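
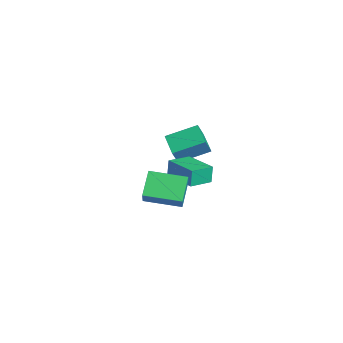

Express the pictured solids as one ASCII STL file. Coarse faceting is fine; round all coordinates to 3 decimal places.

solid 
facet normal -0.959 0.013 0.282
outer loop
vertex -4.297 -1.124 -0.309
vertex -4.099 0.433 0.292
vertex -4.548 -0.755 -1.181
endloop
endfacet
facet normal -0.118 -0.926 -0.358
outer loop
vertex -3.281 -0.773 -1.552
vertex -4.297 -1.124 -0.309
vertex -4.548 -0.755 -1.181
endloop
endfacet
facet normal -0.959 0.013 0.282
outer loop
vertex -4.548 -0.755 -1.181
vertex -4.099 0.433 0.292
vertex -4.35 0.801 -0.58
endloop
endfacet
facet normal -0.255 0.376 -0.891
outer loop
vertex -4.35 0.801 -0.58
vertex -3.281 -0.773 -1.552
vertex -4.548 -0.755 -1.181
endloop
endfacet
facet normal 0.255 -0.376 0.891
outer loop
vertex -4.297 -1.124 -0.309
vertex -2.832 0.415 -0.079
vertex -4.099 0.433 0.292
endloop
endfacet
facet normal -0.117 -0.927 -0.357
outer loop
vertex -3.03 -1.141 -0.68
vertex -4.297 -1.124 -0.309
vertex -3.281 -0.773 -1.552
endloop
endfacet
facet normal 0.256 -0.376 0.890
outer loop
vertex -3.03 -1.141 -0.68
vertex -2.832 0.415 -0.079
vertex -4.297 -1.124 -0.309
endloop
endfacet
facet normal 0.118 0.927 0.357
outer loop
vertex -4.099 0.433 0.292
vertex -2.832 0.415 -0.079
vertex -4.35 0.801 -0.58
endloop
endfacet
facet normal -0.256 0.376 -0.891
outer loop
vertex -3.083 0.784 -0.951
vertex -3.281 -0.773 -1.552
vertex -4.35 0.801 -0.58
endloop
endfacet
facet normal 0.117 0.926 0.358
outer loop
vertex -4.35 0.801 -0.58
vertex -2.832 0.415 -0.079
vertex -3.083 0.784 -0.951
endloop
endfacet
facet normal 0.959 -0.013 -0.282
outer loop
vertex -3.083 0.784 -0.951
vertex -3.03 -1.141 -0.68
vertex -3.281 -0.773 -1.552
endloop
endfacet
facet normal 0.959 -0.013 -0.282
outer loop
vertex -2.832 0.415 -0.079
vertex -3.03 -1.141 -0.68
vertex -3.083 0.784 -0.951
endloop
endfacet
facet normal -0.665 0.401 0.630
outer loop
vertex 1.361 -3.551 1.594
vertex 2.109 -1.972 1.38
vertex 0.6 -3.319 0.643
endloop
endfacet
facet normal -0.425 -0.897 0.122
outer loop
vertex 1.511 -3.868 -0.22
vertex 1.361 -3.551 1.594
vertex 0.6 -3.319 0.643
endloop
endfacet
facet normal -0.665 0.400 0.631
outer loop
vertex 0.6 -3.319 0.643
vertex 2.109 -1.972 1.38
vertex 1.348 -1.74 0.43
endloop
endfacet
facet normal -0.614 0.187 -0.767
outer loop
vertex 1.348 -1.74 0.43
vertex 1.511 -3.868 -0.22
vertex 0.6 -3.319 0.643
endloop
endfacet
facet normal 0.614 -0.187 0.767
outer loop
vertex 1.361 -3.551 1.594
vertex 3.02 -2.521 0.517
vertex 2.109 -1.972 1.38
endloop
endfacet
facet normal -0.425 -0.897 0.122
outer loop
vertex 2.272 -4.1 0.73
vertex 1.361 -3.551 1.594
vertex 1.511 -3.868 -0.22
endloop
endfacet
facet normal 0.614 -0.187 0.767
outer loop
vertex 2.272 -4.1 0.73
vertex 3.02 -2.521 0.517
vertex 1.361 -3.551 1.594
endloop
endfacet
facet normal 0.425 0.897 -0.122
outer loop
vertex 2.109 -1.972 1.38
vertex 3.02 -2.521 0.517
vertex 1.348 -1.74 0.43
endloop
endfacet
facet normal -0.614 0.187 -0.767
outer loop
vertex 2.259 -2.289 -0.434
vertex 1.511 -3.868 -0.22
vertex 1.348 -1.74 0.43
endloop
endfacet
facet normal 0.425 0.897 -0.121
outer loop
vertex 1.348 -1.74 0.43
vertex 3.02 -2.521 0.517
vertex 2.259 -2.289 -0.434
endloop
endfacet
facet normal 0.665 -0.400 -0.630
outer loop
vertex 2.259 -2.289 -0.434
vertex 2.272 -4.1 0.73
vertex 1.511 -3.868 -0.22
endloop
endfacet
facet normal 0.665 -0.400 -0.630
outer loop
vertex 3.02 -2.521 0.517
vertex 2.272 -4.1 0.73
vertex 2.259 -2.289 -0.434
endloop
endfacet
facet normal -0.922 -0.366 -0.124
outer loop
vertex -0.28 -2.143 0.883
vertex -0.683 -1.055 0.669
vertex -0.117 -2.256 0.005
endloop
endfacet
facet normal 0.341 -0.922 0.182
outer loop
vertex 1.423 -1.645 0.211
vertex -0.28 -2.143 0.883
vertex -0.117 -2.256 0.005
endloop
endfacet
facet normal -0.922 -0.367 -0.123
outer loop
vertex -0.117 -2.256 0.005
vertex -0.683 -1.055 0.669
vertex -0.521 -1.168 -0.209
endloop
endfacet
facet normal 0.180 -0.125 -0.976
outer loop
vertex -0.521 -1.168 -0.209
vertex 1.423 -1.645 0.211
vertex -0.117 -2.256 0.005
endloop
endfacet
facet normal -0.180 0.125 0.976
outer loop
vertex -0.28 -2.143 0.883
vertex 0.857 -0.444 0.875
vertex -0.683 -1.055 0.669
endloop
endfacet
facet normal 0.341 -0.922 0.182
outer loop
vertex 1.261 -1.532 1.089
vertex -0.28 -2.143 0.883
vertex 1.423 -1.645 0.211
endloop
endfacet
facet normal -0.180 0.125 0.976
outer loop
vertex 1.261 -1.532 1.089
vertex 0.857 -0.444 0.875
vertex -0.28 -2.143 0.883
endloop
endfacet
facet normal -0.342 0.922 -0.182
outer loop
vertex -0.683 -1.055 0.669
vertex 0.857 -0.444 0.875
vertex -0.521 -1.168 -0.209
endloop
endfacet
facet normal 0.180 -0.125 -0.976
outer loop
vertex 1.02 -0.557 -0.003
vertex 1.423 -1.645 0.211
vertex -0.521 -1.168 -0.209
endloop
endfacet
facet normal -0.341 0.922 -0.182
outer loop
vertex -0.521 -1.168 -0.209
vertex 0.857 -0.444 0.875
vertex 1.02 -0.557 -0.003
endloop
endfacet
facet normal 0.922 0.366 0.123
outer loop
vertex 1.02 -0.557 -0.003
vertex 1.261 -1.532 1.089
vertex 1.423 -1.645 0.211
endloop
endfacet
facet normal 0.922 0.367 0.124
outer loop
vertex 0.857 -0.444 0.875
vertex 1.261 -1.532 1.089
vertex 1.02 -0.557 -0.003
endloop
endfacet

endsolid


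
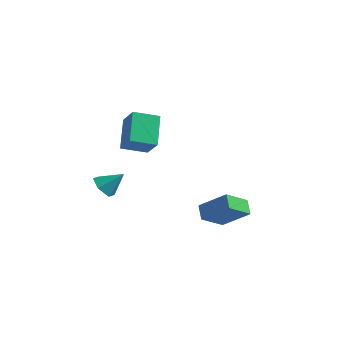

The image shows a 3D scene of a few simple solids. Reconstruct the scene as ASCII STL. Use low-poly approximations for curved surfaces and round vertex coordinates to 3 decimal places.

solid 
facet normal -0.654 -0.372 -0.658
outer loop
vertex -2.982 -3.64 -2.554
vertex -3.604 -3.037 -2.277
vertex -3.039 -2.826 -2.958
endloop
endfacet
facet normal 0.969 -0.052 -0.242
outer loop
vertex -2.982 -3.64 -2.554
vertex -3.039 -2.826 -2.958
vertex -2.596 -2.463 -1.263
endloop
endfacet
facet normal -0.655 -0.372 -0.658
outer loop
vertex -3.039 -2.826 -2.958
vertex -3.604 -3.037 -2.277
vertex -3.661 -2.223 -2.68
endloop
endfacet
facet normal 0.585 0.748 -0.313
outer loop
vertex -3.039 -2.826 -2.958
vertex -3.661 -2.223 -2.68
vertex -2.596 -2.463 -1.263
endloop
endfacet
facet normal -0.655 -0.372 -0.658
outer loop
vertex -3.661 -2.223 -2.68
vertex -3.604 -3.037 -2.277
vertex -4.226 -2.433 -1.999
endloop
endfacet
facet normal -0.085 0.970 0.228
outer loop
vertex -3.661 -2.223 -2.68
vertex -4.226 -2.433 -1.999
vertex -2.596 -2.463 -1.263
endloop
endfacet
facet normal -0.655 -0.372 -0.657
outer loop
vertex -4.226 -2.433 -1.999
vertex -3.604 -3.037 -2.277
vertex -4.169 -3.247 -1.595
endloop
endfacet
facet normal -0.373 0.391 0.841
outer loop
vertex -4.226 -2.433 -1.999
vertex -4.169 -3.247 -1.595
vertex -2.596 -2.463 -1.263
endloop
endfacet
facet normal -0.655 -0.373 -0.657
outer loop
vertex -4.169 -3.247 -1.595
vertex -3.604 -3.037 -2.277
vertex -3.547 -3.85 -1.873
endloop
endfacet
facet normal 0.011 -0.409 0.912
outer loop
vertex -4.169 -3.247 -1.595
vertex -3.547 -3.85 -1.873
vertex -2.596 -2.463 -1.263
endloop
endfacet
facet normal -0.654 -0.373 -0.658
outer loop
vertex -3.547 -3.85 -1.873
vertex -3.604 -3.037 -2.277
vertex -2.982 -3.64 -2.554
endloop
endfacet
facet normal 0.682 -0.631 0.371
outer loop
vertex -3.547 -3.85 -1.873
vertex -2.982 -3.64 -2.554
vertex -2.596 -2.463 -1.263
endloop
endfacet
facet normal -0.768 -0.100 -0.633
outer loop
vertex 2.889 -3.861 -2.488
vertex 2.381 -3.116 -1.989
vertex 3.637 -2.609 -3.594
endloop
endfacet
facet normal 0.493 -0.723 -0.485
outer loop
vertex 5.219 -2.404 -2.291
vertex 2.889 -3.861 -2.488
vertex 3.637 -2.609 -3.594
endloop
endfacet
facet normal -0.768 -0.100 -0.633
outer loop
vertex 3.637 -2.609 -3.594
vertex 2.381 -3.116 -1.989
vertex 3.129 -1.865 -3.095
endloop
endfacet
facet normal 0.409 0.684 -0.604
outer loop
vertex 3.129 -1.865 -3.095
vertex 5.219 -2.404 -2.291
vertex 3.637 -2.609 -3.594
endloop
endfacet
facet normal -0.409 -0.684 0.604
outer loop
vertex 2.889 -3.861 -2.488
vertex 3.963 -2.911 -0.686
vertex 2.381 -3.116 -1.989
endloop
endfacet
facet normal 0.493 -0.723 -0.484
outer loop
vertex 4.471 -3.655 -1.185
vertex 2.889 -3.861 -2.488
vertex 5.219 -2.404 -2.291
endloop
endfacet
facet normal -0.409 -0.684 0.604
outer loop
vertex 4.471 -3.655 -1.185
vertex 3.963 -2.911 -0.686
vertex 2.889 -3.861 -2.488
endloop
endfacet
facet normal -0.493 0.723 0.484
outer loop
vertex 2.381 -3.116 -1.989
vertex 3.963 -2.911 -0.686
vertex 3.129 -1.865 -3.095
endloop
endfacet
facet normal 0.409 0.684 -0.604
outer loop
vertex 4.711 -1.659 -1.792
vertex 5.219 -2.404 -2.291
vertex 3.129 -1.865 -3.095
endloop
endfacet
facet normal -0.493 0.723 0.484
outer loop
vertex 3.129 -1.865 -3.095
vertex 3.963 -2.911 -0.686
vertex 4.711 -1.659 -1.792
endloop
endfacet
facet normal 0.768 0.100 0.633
outer loop
vertex 4.711 -1.659 -1.792
vertex 4.471 -3.655 -1.185
vertex 5.219 -2.404 -2.291
endloop
endfacet
facet normal 0.768 0.100 0.633
outer loop
vertex 3.963 -2.911 -0.686
vertex 4.471 -3.655 -1.185
vertex 4.711 -1.659 -1.792
endloop
endfacet
facet normal -0.542 0.359 -0.760
outer loop
vertex -3.268 -1.1 2.334
vertex -1.973 -0.235 1.818
vertex -2.649 -2.756 1.11
endloop
endfacet
facet normal -0.789 -0.527 0.315
outer loop
vertex -1.727 -3.365 2.402
vertex -3.268 -1.1 2.334
vertex -2.649 -2.756 1.11
endloop
endfacet
facet normal -0.542 0.359 -0.760
outer loop
vertex -2.649 -2.756 1.11
vertex -1.973 -0.235 1.818
vertex -1.354 -1.891 0.595
endloop
endfacet
facet normal 0.288 -0.770 -0.569
outer loop
vertex -1.354 -1.891 0.595
vertex -1.727 -3.365 2.402
vertex -2.649 -2.756 1.11
endloop
endfacet
facet normal -0.288 0.770 0.569
outer loop
vertex -3.268 -1.1 2.334
vertex -1.051 -0.844 3.11
vertex -1.973 -0.235 1.818
endloop
endfacet
facet normal -0.789 -0.527 0.315
outer loop
vertex -2.346 -1.709 3.625
vertex -3.268 -1.1 2.334
vertex -1.727 -3.365 2.402
endloop
endfacet
facet normal -0.288 0.770 0.569
outer loop
vertex -2.346 -1.709 3.625
vertex -1.051 -0.844 3.11
vertex -3.268 -1.1 2.334
endloop
endfacet
facet normal 0.789 0.527 -0.315
outer loop
vertex -1.973 -0.235 1.818
vertex -1.051 -0.844 3.11
vertex -1.354 -1.891 0.595
endloop
endfacet
facet normal 0.288 -0.770 -0.569
outer loop
vertex -0.432 -2.5 1.886
vertex -1.727 -3.365 2.402
vertex -1.354 -1.891 0.595
endloop
endfacet
facet normal 0.789 0.528 -0.315
outer loop
vertex -1.354 -1.891 0.595
vertex -1.051 -0.844 3.11
vertex -0.432 -2.5 1.886
endloop
endfacet
facet normal 0.542 -0.359 0.760
outer loop
vertex -0.432 -2.5 1.886
vertex -2.346 -1.709 3.625
vertex -1.727 -3.365 2.402
endloop
endfacet
facet normal 0.542 -0.359 0.760
outer loop
vertex -1.051 -0.844 3.11
vertex -2.346 -1.709 3.625
vertex -0.432 -2.5 1.886
endloop
endfacet

endsolid


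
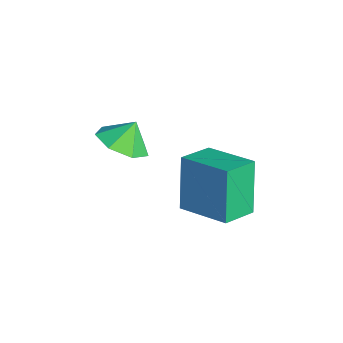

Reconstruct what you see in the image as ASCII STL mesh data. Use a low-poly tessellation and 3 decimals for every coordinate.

solid 
facet normal -0.783 -0.574 -0.240
outer loop
vertex -0.892 0.655 -0.527
vertex -1.593 1.783 -0.936
vertex -0.118 0.421 -2.498
endloop
endfacet
facet normal 0.504 -0.812 0.294
outer loop
vertex 1.433 1.557 -2.024
vertex -0.892 0.655 -0.527
vertex -0.118 0.421 -2.498
endloop
endfacet
facet normal -0.783 -0.573 -0.240
outer loop
vertex -0.118 0.421 -2.498
vertex -1.593 1.783 -0.936
vertex -0.819 1.55 -2.907
endloop
endfacet
facet normal 0.363 -0.110 -0.925
outer loop
vertex -0.819 1.55 -2.907
vertex 1.433 1.557 -2.024
vertex -0.118 0.421 -2.498
endloop
endfacet
facet normal -0.363 0.110 0.925
outer loop
vertex -0.892 0.655 -0.527
vertex -0.042 2.919 -0.462
vertex -1.593 1.783 -0.936
endloop
endfacet
facet normal 0.504 -0.812 0.294
outer loop
vertex 0.659 1.79 -0.053
vertex -0.892 0.655 -0.527
vertex 1.433 1.557 -2.024
endloop
endfacet
facet normal -0.363 0.110 0.925
outer loop
vertex 0.659 1.79 -0.053
vertex -0.042 2.919 -0.462
vertex -0.892 0.655 -0.527
endloop
endfacet
facet normal -0.505 0.812 -0.294
outer loop
vertex -1.593 1.783 -0.936
vertex -0.042 2.919 -0.462
vertex -0.819 1.55 -2.907
endloop
endfacet
facet normal 0.363 -0.110 -0.925
outer loop
vertex 0.732 2.685 -2.433
vertex 1.433 1.557 -2.024
vertex -0.819 1.55 -2.907
endloop
endfacet
facet normal -0.504 0.812 -0.294
outer loop
vertex -0.819 1.55 -2.907
vertex -0.042 2.919 -0.462
vertex 0.732 2.685 -2.433
endloop
endfacet
facet normal 0.783 0.574 0.240
outer loop
vertex 0.732 2.685 -2.433
vertex 0.659 1.79 -0.053
vertex 1.433 1.557 -2.024
endloop
endfacet
facet normal 0.784 0.573 0.240
outer loop
vertex -0.042 2.919 -0.462
vertex 0.659 1.79 -0.053
vertex 0.732 2.685 -2.433
endloop
endfacet
facet normal 0.144 -0.507 -0.850
outer loop
vertex -2.157 -0.7 -1.448
vertex -3.185 -0.827 -1.546
vertex -2.59 -0.054 -1.907
endloop
endfacet
facet normal 0.551 0.696 0.460
outer loop
vertex -2.157 -0.7 -1.448
vertex -2.59 -0.054 -1.907
vertex -3.335 -0.293 -0.654
endloop
endfacet
facet normal 0.144 -0.508 -0.849
outer loop
vertex -2.59 -0.054 -1.907
vertex -3.185 -0.827 -1.546
vertex -3.47 0.009 -2.094
endloop
endfacet
facet normal 0.027 0.979 0.203
outer loop
vertex -2.59 -0.054 -1.907
vertex -3.47 0.009 -2.094
vertex -3.335 -0.293 -0.654
endloop
endfacet
facet normal 0.143 -0.508 -0.849
outer loop
vertex -3.47 0.009 -2.094
vertex -3.185 -0.827 -1.546
vertex -4.136 -0.556 -1.868
endloop
endfacet
facet normal -0.587 0.779 0.219
outer loop
vertex -3.47 0.009 -2.094
vertex -4.136 -0.556 -1.868
vertex -3.335 -0.293 -0.654
endloop
endfacet
facet normal 0.143 -0.508 -0.849
outer loop
vertex -4.136 -0.556 -1.868
vertex -3.185 -0.827 -1.546
vertex -4.085 -1.326 -1.399
endloop
endfacet
facet normal -0.833 0.247 0.496
outer loop
vertex -4.136 -0.556 -1.868
vertex -4.085 -1.326 -1.399
vertex -3.335 -0.293 -0.654
endloop
endfacet
facet normal 0.143 -0.508 -0.849
outer loop
vertex -4.085 -1.326 -1.399
vertex -3.185 -0.827 -1.546
vertex -3.356 -1.719 -1.041
endloop
endfacet
facet normal -0.522 -0.216 0.825
outer loop
vertex -4.085 -1.326 -1.399
vertex -3.356 -1.719 -1.041
vertex -3.335 -0.293 -0.654
endloop
endfacet
facet normal 0.143 -0.508 -0.849
outer loop
vertex -3.356 -1.719 -1.041
vertex -3.185 -0.827 -1.546
vertex -2.498 -1.441 -1.063
endloop
endfacet
facet normal 0.109 -0.262 0.959
outer loop
vertex -3.356 -1.719 -1.041
vertex -2.498 -1.441 -1.063
vertex -3.335 -0.293 -0.654
endloop
endfacet
facet normal 0.144 -0.508 -0.850
outer loop
vertex -2.498 -1.441 -1.063
vertex -3.185 -0.827 -1.546
vertex -2.157 -0.7 -1.448
endloop
endfacet
facet normal 0.587 0.144 0.797
outer loop
vertex -2.498 -1.441 -1.063
vertex -2.157 -0.7 -1.448
vertex -3.335 -0.293 -0.654
endloop
endfacet

endsolid


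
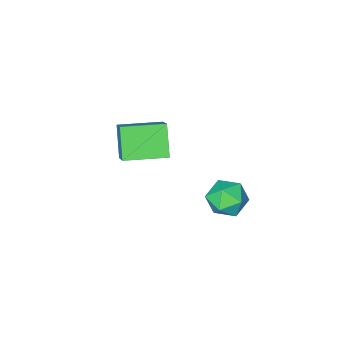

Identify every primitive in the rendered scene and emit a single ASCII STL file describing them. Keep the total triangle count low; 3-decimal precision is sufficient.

solid 
facet normal -0.360 0.920 -0.156
outer loop
vertex -2.669 1.245 -3.695
vertex -3.421 1.005 -3.376
vertex -2.824 1.326 -2.861
endloop
endfacet
facet normal 0.342 0.939 -0.028
outer loop
vertex -2.669 1.245 -3.695
vertex -2.824 1.326 -2.861
vertex -2.066 1.042 -3.128
endloop
endfacet
facet normal 0.667 0.535 -0.518
outer loop
vertex -2.669 1.245 -3.695
vertex -2.066 1.042 -3.128
vertex -2.196 0.546 -3.808
endloop
endfacet
facet normal 0.166 0.266 -0.950
outer loop
vertex -2.669 1.245 -3.695
vertex -2.196 0.546 -3.808
vertex -3.034 0.523 -3.961
endloop
endfacet
facet normal -0.469 0.504 -0.725
outer loop
vertex -2.669 1.245 -3.695
vertex -3.034 0.523 -3.961
vertex -3.421 1.005 -3.376
endloop
endfacet
facet normal 0.457 0.645 0.612
outer loop
vertex -2.066 1.042 -3.128
vertex -2.824 1.326 -2.861
vertex -2.446 0.677 -2.459
endloop
endfacet
facet normal -0.678 0.614 0.404
outer loop
vertex -2.824 1.326 -2.861
vertex -3.421 1.005 -3.376
vertex -3.284 0.654 -2.612
endloop
endfacet
facet normal -0.854 -0.058 -0.517
outer loop
vertex -3.421 1.005 -3.376
vertex -3.034 0.523 -3.961
vertex -3.414 0.158 -3.292
endloop
endfacet
facet normal 0.173 -0.444 -0.879
outer loop
vertex -3.034 0.523 -3.961
vertex -2.196 0.546 -3.808
vertex -2.656 -0.126 -3.559
endloop
endfacet
facet normal 0.983 -0.010 -0.181
outer loop
vertex -2.196 0.546 -3.808
vertex -2.066 1.042 -3.128
vertex -2.059 0.195 -3.044
endloop
endfacet
facet normal -0.166 -0.266 0.950
outer loop
vertex -2.811 -0.045 -2.725
vertex -2.446 0.677 -2.459
vertex -3.284 0.654 -2.612
endloop
endfacet
facet normal -0.667 -0.535 0.518
outer loop
vertex -2.811 -0.045 -2.725
vertex -3.284 0.654 -2.612
vertex -3.414 0.158 -3.292
endloop
endfacet
facet normal -0.342 -0.939 0.028
outer loop
vertex -2.811 -0.045 -2.725
vertex -3.414 0.158 -3.292
vertex -2.656 -0.126 -3.559
endloop
endfacet
facet normal 0.360 -0.920 0.156
outer loop
vertex -2.811 -0.045 -2.725
vertex -2.656 -0.126 -3.559
vertex -2.059 0.195 -3.044
endloop
endfacet
facet normal 0.469 -0.504 0.725
outer loop
vertex -2.811 -0.045 -2.725
vertex -2.059 0.195 -3.044
vertex -2.446 0.677 -2.459
endloop
endfacet
facet normal -0.173 0.444 0.879
outer loop
vertex -3.284 0.654 -2.612
vertex -2.446 0.677 -2.459
vertex -2.824 1.326 -2.861
endloop
endfacet
facet normal -0.983 0.010 0.181
outer loop
vertex -3.414 0.158 -3.292
vertex -3.284 0.654 -2.612
vertex -3.421 1.005 -3.376
endloop
endfacet
facet normal -0.457 -0.645 -0.612
outer loop
vertex -2.656 -0.126 -3.559
vertex -3.414 0.158 -3.292
vertex -3.034 0.523 -3.961
endloop
endfacet
facet normal 0.678 -0.614 -0.404
outer loop
vertex -2.059 0.195 -3.044
vertex -2.656 -0.126 -3.559
vertex -2.196 0.546 -3.808
endloop
endfacet
facet normal 0.854 0.058 0.517
outer loop
vertex -2.446 0.677 -2.459
vertex -2.059 0.195 -3.044
vertex -2.066 1.042 -3.128
endloop
endfacet
facet normal -0.886 0.464 -0.018
outer loop
vertex -0.605 -0.056 1.854
vertex -0.177 0.721 0.837
vertex -1.08 -0.998 0.935
endloop
endfacet
facet normal -0.317 -0.576 0.754
outer loop
vertex 0.337 -1.741 0.963
vertex -0.605 -0.056 1.854
vertex -1.08 -0.998 0.935
endloop
endfacet
facet normal -0.886 0.464 -0.018
outer loop
vertex -1.08 -0.998 0.935
vertex -0.177 0.721 0.837
vertex -0.652 -0.221 -0.083
endloop
endfacet
facet normal -0.340 -0.673 -0.657
outer loop
vertex -0.652 -0.221 -0.083
vertex 0.337 -1.741 0.963
vertex -1.08 -0.998 0.935
endloop
endfacet
facet normal 0.340 0.673 0.657
outer loop
vertex -0.605 -0.056 1.854
vertex 1.24 -0.022 0.865
vertex -0.177 0.721 0.837
endloop
endfacet
facet normal -0.317 -0.576 0.753
outer loop
vertex 0.812 -0.799 1.883
vertex -0.605 -0.056 1.854
vertex 0.337 -1.741 0.963
endloop
endfacet
facet normal 0.340 0.673 0.657
outer loop
vertex 0.812 -0.799 1.883
vertex 1.24 -0.022 0.865
vertex -0.605 -0.056 1.854
endloop
endfacet
facet normal 0.317 0.576 -0.753
outer loop
vertex -0.177 0.721 0.837
vertex 1.24 -0.022 0.865
vertex -0.652 -0.221 -0.083
endloop
endfacet
facet normal -0.339 -0.673 -0.657
outer loop
vertex 0.765 -0.964 -0.054
vertex 0.337 -1.741 0.963
vertex -0.652 -0.221 -0.083
endloop
endfacet
facet normal 0.317 0.575 -0.754
outer loop
vertex -0.652 -0.221 -0.083
vertex 1.24 -0.022 0.865
vertex 0.765 -0.964 -0.054
endloop
endfacet
facet normal 0.886 -0.464 0.018
outer loop
vertex 0.765 -0.964 -0.054
vertex 0.812 -0.799 1.883
vertex 0.337 -1.741 0.963
endloop
endfacet
facet normal 0.886 -0.464 0.018
outer loop
vertex 1.24 -0.022 0.865
vertex 0.812 -0.799 1.883
vertex 0.765 -0.964 -0.054
endloop
endfacet

endsolid


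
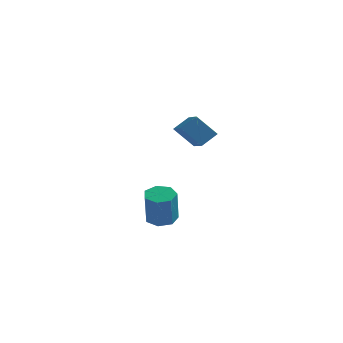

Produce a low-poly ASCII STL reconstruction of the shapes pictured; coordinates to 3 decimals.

solid 
facet normal -0.674 -0.119 0.729
outer loop
vertex -1.398 1.181 4.397
vertex -2.148 2.407 3.904
vertex -1.915 0.637 3.831
endloop
endfacet
facet normal 0.494 -0.807 0.325
outer loop
vertex -1.032 0.793 2.876
vertex -1.398 1.181 4.397
vertex -1.915 0.637 3.831
endloop
endfacet
facet normal -0.674 -0.119 0.729
outer loop
vertex -1.915 0.637 3.831
vertex -2.148 2.407 3.904
vertex -2.665 1.863 3.338
endloop
endfacet
facet normal -0.550 -0.579 -0.603
outer loop
vertex -2.665 1.863 3.338
vertex -1.032 0.793 2.876
vertex -1.915 0.637 3.831
endloop
endfacet
facet normal 0.550 0.579 0.603
outer loop
vertex -1.398 1.181 4.397
vertex -1.265 2.563 2.949
vertex -2.148 2.407 3.904
endloop
endfacet
facet normal 0.494 -0.807 0.325
outer loop
vertex -0.515 1.337 3.442
vertex -1.398 1.181 4.397
vertex -1.032 0.793 2.876
endloop
endfacet
facet normal 0.550 0.579 0.603
outer loop
vertex -0.515 1.337 3.442
vertex -1.265 2.563 2.949
vertex -1.398 1.181 4.397
endloop
endfacet
facet normal -0.494 0.807 -0.325
outer loop
vertex -2.148 2.407 3.904
vertex -1.265 2.563 2.949
vertex -2.665 1.863 3.338
endloop
endfacet
facet normal -0.550 -0.579 -0.603
outer loop
vertex -1.782 2.019 2.383
vertex -1.032 0.793 2.876
vertex -2.665 1.863 3.338
endloop
endfacet
facet normal -0.494 0.807 -0.325
outer loop
vertex -2.665 1.863 3.338
vertex -1.265 2.563 2.949
vertex -1.782 2.019 2.383
endloop
endfacet
facet normal 0.674 0.119 -0.729
outer loop
vertex -1.782 2.019 2.383
vertex -0.515 1.337 3.442
vertex -1.032 0.793 2.876
endloop
endfacet
facet normal 0.674 0.119 -0.729
outer loop
vertex -1.265 2.563 2.949
vertex -0.515 1.337 3.442
vertex -1.782 2.019 2.383
endloop
endfacet
facet normal -0.079 0.323 -0.943
outer loop
vertex -0.772 -2.967 0.169
vertex -1.413 -3.191 0.146
vertex -1.184 -2.58 0.336
endloop
endfacet
facet normal 0.711 0.682 0.174
outer loop
vertex -0.772 -2.967 0.169
vertex -1.184 -2.58 0.336
vertex -0.645 -3.485 1.677
endloop
endfacet
facet normal 0.710 0.682 0.175
outer loop
vertex -0.645 -3.485 1.677
vertex -1.184 -2.58 0.336
vertex -1.058 -3.098 1.845
endloop
endfacet
facet normal 0.079 -0.324 0.943
outer loop
vertex -0.645 -3.485 1.677
vertex -1.058 -3.098 1.845
vertex -1.287 -3.709 1.654
endloop
endfacet
facet normal -0.079 0.323 -0.943
outer loop
vertex -1.184 -2.58 0.336
vertex -1.413 -3.191 0.146
vertex -1.769 -2.653 0.36
endloop
endfacet
facet normal -0.103 0.938 0.331
outer loop
vertex -1.184 -2.58 0.336
vertex -1.769 -2.653 0.36
vertex -1.058 -3.098 1.845
endloop
endfacet
facet normal -0.103 0.938 0.331
outer loop
vertex -1.058 -3.098 1.845
vertex -1.769 -2.653 0.36
vertex -1.643 -3.171 1.869
endloop
endfacet
facet normal 0.079 -0.324 0.943
outer loop
vertex -1.058 -3.098 1.845
vertex -1.643 -3.171 1.869
vertex -1.287 -3.709 1.654
endloop
endfacet
facet normal -0.079 0.323 -0.943
outer loop
vertex -1.769 -2.653 0.36
vertex -1.413 -3.191 0.146
vertex -2.086 -3.131 0.223
endloop
endfacet
facet normal -0.839 0.489 0.238
outer loop
vertex -1.769 -2.653 0.36
vertex -2.086 -3.131 0.223
vertex -1.643 -3.171 1.869
endloop
endfacet
facet normal -0.840 0.488 0.238
outer loop
vertex -1.643 -3.171 1.869
vertex -2.086 -3.131 0.223
vertex -1.96 -3.649 1.731
endloop
endfacet
facet normal 0.079 -0.324 0.943
outer loop
vertex -1.643 -3.171 1.869
vertex -1.96 -3.649 1.731
vertex -1.287 -3.709 1.654
endloop
endfacet
facet normal -0.079 0.324 -0.943
outer loop
vertex -2.086 -3.131 0.223
vertex -1.413 -3.191 0.146
vertex -1.896 -3.655 0.027
endloop
endfacet
facet normal -0.944 -0.329 -0.034
outer loop
vertex -2.086 -3.131 0.223
vertex -1.896 -3.655 0.027
vertex -1.96 -3.649 1.731
endloop
endfacet
facet normal -0.943 -0.330 -0.034
outer loop
vertex -1.96 -3.649 1.731
vertex -1.896 -3.655 0.027
vertex -1.77 -4.172 1.536
endloop
endfacet
facet normal 0.079 -0.323 0.943
outer loop
vertex -1.96 -3.649 1.731
vertex -1.77 -4.172 1.536
vertex -1.287 -3.709 1.654
endloop
endfacet
facet normal -0.079 0.324 -0.943
outer loop
vertex -1.896 -3.655 0.027
vertex -1.413 -3.191 0.146
vertex -1.343 -3.829 -0.079
endloop
endfacet
facet normal -0.337 -0.899 -0.280
outer loop
vertex -1.896 -3.655 0.027
vertex -1.343 -3.829 -0.079
vertex -1.77 -4.172 1.536
endloop
endfacet
facet normal -0.338 -0.898 -0.280
outer loop
vertex -1.77 -4.172 1.536
vertex -1.343 -3.829 -0.079
vertex -1.216 -4.347 1.429
endloop
endfacet
facet normal 0.080 -0.324 0.943
outer loop
vertex -1.77 -4.172 1.536
vertex -1.216 -4.347 1.429
vertex -1.287 -3.709 1.654
endloop
endfacet
facet normal -0.079 0.324 -0.943
outer loop
vertex -1.343 -3.829 -0.079
vertex -1.413 -3.191 0.146
vertex -0.842 -3.523 -0.016
endloop
endfacet
facet normal 0.523 -0.792 -0.316
outer loop
vertex -1.343 -3.829 -0.079
vertex -0.842 -3.523 -0.016
vertex -1.216 -4.347 1.429
endloop
endfacet
facet normal 0.524 -0.791 -0.315
outer loop
vertex -1.216 -4.347 1.429
vertex -0.842 -3.523 -0.016
vertex -0.716 -4.041 1.493
endloop
endfacet
facet normal 0.078 -0.324 0.943
outer loop
vertex -1.216 -4.347 1.429
vertex -0.716 -4.041 1.493
vertex -1.287 -3.709 1.654
endloop
endfacet
facet normal -0.079 0.324 -0.943
outer loop
vertex -0.842 -3.523 -0.016
vertex -1.413 -3.191 0.146
vertex -0.772 -2.967 0.169
endloop
endfacet
facet normal 0.990 -0.087 -0.113
outer loop
vertex -0.842 -3.523 -0.016
vertex -0.772 -2.967 0.169
vertex -0.716 -4.041 1.493
endloop
endfacet
facet normal 0.990 -0.089 -0.114
outer loop
vertex -0.716 -4.041 1.493
vertex -0.772 -2.967 0.169
vertex -0.645 -3.485 1.677
endloop
endfacet
facet normal 0.079 -0.322 0.943
outer loop
vertex -0.716 -4.041 1.493
vertex -0.645 -3.485 1.677
vertex -1.287 -3.709 1.654
endloop
endfacet

endsolid


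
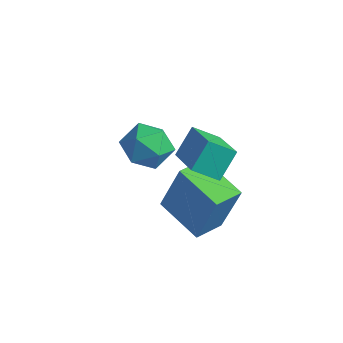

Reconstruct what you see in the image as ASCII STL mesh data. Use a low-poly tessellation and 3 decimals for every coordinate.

solid 
facet normal -0.633 -0.579 0.514
outer loop
vertex 0.001 -1.28 3.117
vertex -1.547 -0.355 2.252
vertex 0.016 -2.099 2.213
endloop
endfacet
facet normal 0.774 -0.463 0.432
outer loop
vertex 0.687 -1.485 1.668
vertex 0.001 -1.28 3.117
vertex 0.016 -2.099 2.213
endloop
endfacet
facet normal -0.633 -0.579 0.514
outer loop
vertex 0.016 -2.099 2.213
vertex -1.547 -0.355 2.252
vertex -1.532 -1.174 1.348
endloop
endfacet
facet normal 0.013 -0.672 -0.741
outer loop
vertex -1.532 -1.174 1.348
vertex 0.687 -1.485 1.668
vertex 0.016 -2.099 2.213
endloop
endfacet
facet normal -0.013 0.672 0.741
outer loop
vertex 0.001 -1.28 3.117
vertex -0.876 0.259 1.707
vertex -1.547 -0.355 2.252
endloop
endfacet
facet normal 0.774 -0.463 0.432
outer loop
vertex 0.672 -0.666 2.572
vertex 0.001 -1.28 3.117
vertex 0.687 -1.485 1.668
endloop
endfacet
facet normal -0.013 0.672 0.741
outer loop
vertex 0.672 -0.666 2.572
vertex -0.876 0.259 1.707
vertex 0.001 -1.28 3.117
endloop
endfacet
facet normal -0.774 0.463 -0.432
outer loop
vertex -1.547 -0.355 2.252
vertex -0.876 0.259 1.707
vertex -1.532 -1.174 1.348
endloop
endfacet
facet normal 0.013 -0.672 -0.741
outer loop
vertex -0.861 -0.56 0.803
vertex 0.687 -1.485 1.668
vertex -1.532 -1.174 1.348
endloop
endfacet
facet normal -0.774 0.463 -0.432
outer loop
vertex -1.532 -1.174 1.348
vertex -0.876 0.259 1.707
vertex -0.861 -0.56 0.803
endloop
endfacet
facet normal 0.633 0.579 -0.514
outer loop
vertex -0.861 -0.56 0.803
vertex 0.672 -0.666 2.572
vertex 0.687 -1.485 1.668
endloop
endfacet
facet normal 0.633 0.579 -0.514
outer loop
vertex -0.876 0.259 1.707
vertex 0.672 -0.666 2.572
vertex -0.861 -0.56 0.803
endloop
endfacet
facet normal -0.964 -0.020 0.265
outer loop
vertex -4.197 -0.303 0.038
vertex -4.07 -1.224 0.432
vertex -3.929 -0.406 1.006
endloop
endfacet
facet normal -0.712 0.650 0.266
outer loop
vertex -4.197 -0.303 0.038
vertex -3.929 -0.406 1.006
vertex -3.495 0.304 0.435
endloop
endfacet
facet normal -0.468 0.794 -0.388
outer loop
vertex -4.197 -0.303 0.038
vertex -3.495 0.304 0.435
vertex -3.369 -0.074 -0.492
endloop
endfacet
facet normal -0.568 0.215 -0.794
outer loop
vertex -4.197 -0.303 0.038
vertex -3.369 -0.074 -0.492
vertex -3.724 -1.019 -0.494
endloop
endfacet
facet normal -0.875 -0.288 -0.390
outer loop
vertex -4.197 -0.303 0.038
vertex -3.724 -1.019 -0.494
vertex -4.07 -1.224 0.432
endloop
endfacet
facet normal -0.162 0.677 0.718
outer loop
vertex -3.495 0.304 0.435
vertex -3.929 -0.406 1.006
vertex -2.936 -0.241 1.074
endloop
endfacet
facet normal -0.569 -0.405 0.716
outer loop
vertex -3.929 -0.406 1.006
vertex -4.07 -1.224 0.432
vertex -3.291 -1.186 1.072
endloop
endfacet
facet normal -0.424 -0.838 -0.344
outer loop
vertex -4.07 -1.224 0.432
vertex -3.724 -1.019 -0.494
vertex -3.165 -1.564 0.145
endloop
endfacet
facet normal 0.072 -0.025 -0.997
outer loop
vertex -3.724 -1.019 -0.494
vertex -3.369 -0.074 -0.492
vertex -2.731 -0.854 -0.426
endloop
endfacet
facet normal 0.235 0.911 -0.340
outer loop
vertex -3.369 -0.074 -0.492
vertex -3.495 0.304 0.435
vertex -2.59 -0.036 0.148
endloop
endfacet
facet normal 0.568 -0.215 0.794
outer loop
vertex -2.463 -0.957 0.542
vertex -2.936 -0.241 1.074
vertex -3.291 -1.186 1.072
endloop
endfacet
facet normal 0.468 -0.794 0.388
outer loop
vertex -2.463 -0.957 0.542
vertex -3.291 -1.186 1.072
vertex -3.165 -1.564 0.145
endloop
endfacet
facet normal 0.712 -0.650 -0.266
outer loop
vertex -2.463 -0.957 0.542
vertex -3.165 -1.564 0.145
vertex -2.731 -0.854 -0.426
endloop
endfacet
facet normal 0.964 0.020 -0.265
outer loop
vertex -2.463 -0.957 0.542
vertex -2.731 -0.854 -0.426
vertex -2.59 -0.036 0.148
endloop
endfacet
facet normal 0.875 0.288 0.390
outer loop
vertex -2.463 -0.957 0.542
vertex -2.59 -0.036 0.148
vertex -2.936 -0.241 1.074
endloop
endfacet
facet normal -0.072 0.025 0.997
outer loop
vertex -3.291 -1.186 1.072
vertex -2.936 -0.241 1.074
vertex -3.929 -0.406 1.006
endloop
endfacet
facet normal -0.235 -0.911 0.340
outer loop
vertex -3.165 -1.564 0.145
vertex -3.291 -1.186 1.072
vertex -4.07 -1.224 0.432
endloop
endfacet
facet normal 0.162 -0.677 -0.718
outer loop
vertex -2.731 -0.854 -0.426
vertex -3.165 -1.564 0.145
vertex -3.724 -1.019 -0.494
endloop
endfacet
facet normal 0.569 0.405 -0.716
outer loop
vertex -2.59 -0.036 0.148
vertex -2.731 -0.854 -0.426
vertex -3.369 -0.074 -0.492
endloop
endfacet
facet normal 0.424 0.838 0.344
outer loop
vertex -2.936 -0.241 1.074
vertex -2.59 -0.036 0.148
vertex -3.495 0.304 0.435
endloop
endfacet
facet normal -0.957 0.077 0.279
outer loop
vertex -1.546 -0.954 0.309
vertex -1.504 0.222 0.13
vertex -2.157 -1.239 -1.712
endloop
endfacet
facet normal -0.036 -0.988 0.150
outer loop
vertex -0.376 -1.382 -2.23
vertex -1.546 -0.954 0.309
vertex -2.157 -1.239 -1.712
endloop
endfacet
facet normal -0.957 0.077 0.278
outer loop
vertex -2.157 -1.239 -1.712
vertex -1.504 0.222 0.13
vertex -2.114 -0.063 -1.891
endloop
endfacet
facet normal -0.287 -0.134 -0.949
outer loop
vertex -2.114 -0.063 -1.891
vertex -0.376 -1.382 -2.23
vertex -2.157 -1.239 -1.712
endloop
endfacet
facet normal 0.287 0.134 0.949
outer loop
vertex -1.546 -0.954 0.309
vertex 0.277 0.079 -0.388
vertex -1.504 0.222 0.13
endloop
endfacet
facet normal -0.036 -0.988 0.150
outer loop
vertex 0.234 -1.097 -0.209
vertex -1.546 -0.954 0.309
vertex -0.376 -1.382 -2.23
endloop
endfacet
facet normal 0.287 0.134 0.949
outer loop
vertex 0.234 -1.097 -0.209
vertex 0.277 0.079 -0.388
vertex -1.546 -0.954 0.309
endloop
endfacet
facet normal 0.036 0.988 -0.150
outer loop
vertex -1.504 0.222 0.13
vertex 0.277 0.079 -0.388
vertex -2.114 -0.063 -1.891
endloop
endfacet
facet normal -0.287 -0.134 -0.949
outer loop
vertex -0.334 -0.206 -2.409
vertex -0.376 -1.382 -2.23
vertex -2.114 -0.063 -1.891
endloop
endfacet
facet normal 0.036 0.988 -0.150
outer loop
vertex -2.114 -0.063 -1.891
vertex 0.277 0.079 -0.388
vertex -0.334 -0.206 -2.409
endloop
endfacet
facet normal 0.957 -0.077 -0.278
outer loop
vertex -0.334 -0.206 -2.409
vertex 0.234 -1.097 -0.209
vertex -0.376 -1.382 -2.23
endloop
endfacet
facet normal 0.957 -0.077 -0.279
outer loop
vertex 0.277 0.079 -0.388
vertex 0.234 -1.097 -0.209
vertex -0.334 -0.206 -2.409
endloop
endfacet

endsolid


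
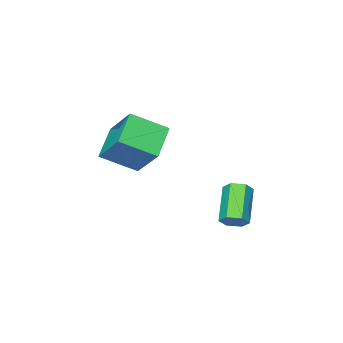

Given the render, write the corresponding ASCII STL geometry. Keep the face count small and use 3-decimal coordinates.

solid 
facet normal -0.683 0.549 -0.482
outer loop
vertex 1.908 0.481 1.606
vertex 2.962 1.125 0.846
vertex 1.78 -0.751 0.383
endloop
endfacet
facet normal -0.726 -0.445 0.524
outer loop
vertex 2.818 -1.585 1.114
vertex 1.908 0.481 1.606
vertex 1.78 -0.751 0.383
endloop
endfacet
facet normal -0.683 0.549 -0.481
outer loop
vertex 1.78 -0.751 0.383
vertex 2.962 1.125 0.846
vertex 2.833 -0.106 -0.377
endloop
endfacet
facet normal -0.074 -0.708 -0.703
outer loop
vertex 2.833 -0.106 -0.377
vertex 2.818 -1.585 1.114
vertex 1.78 -0.751 0.383
endloop
endfacet
facet normal 0.074 0.708 0.702
outer loop
vertex 1.908 0.481 1.606
vertex 4.0 0.291 1.577
vertex 2.962 1.125 0.846
endloop
endfacet
facet normal -0.726 -0.445 0.524
outer loop
vertex 2.947 -0.354 2.337
vertex 1.908 0.481 1.606
vertex 2.818 -1.585 1.114
endloop
endfacet
facet normal 0.074 0.707 0.703
outer loop
vertex 2.947 -0.354 2.337
vertex 4.0 0.291 1.577
vertex 1.908 0.481 1.606
endloop
endfacet
facet normal 0.726 0.445 -0.524
outer loop
vertex 2.962 1.125 0.846
vertex 4.0 0.291 1.577
vertex 2.833 -0.106 -0.377
endloop
endfacet
facet normal -0.074 -0.708 -0.703
outer loop
vertex 3.872 -0.941 0.354
vertex 2.818 -1.585 1.114
vertex 2.833 -0.106 -0.377
endloop
endfacet
facet normal 0.726 0.445 -0.524
outer loop
vertex 2.833 -0.106 -0.377
vertex 4.0 0.291 1.577
vertex 3.872 -0.941 0.354
endloop
endfacet
facet normal 0.683 -0.550 0.481
outer loop
vertex 3.872 -0.941 0.354
vertex 2.947 -0.354 2.337
vertex 2.818 -1.585 1.114
endloop
endfacet
facet normal 0.684 -0.549 0.481
outer loop
vertex 4.0 0.291 1.577
vertex 2.947 -0.354 2.337
vertex 3.872 -0.941 0.354
endloop
endfacet
facet normal 0.586 0.515 -0.626
outer loop
vertex 2.209 3.699 -1.296
vertex 1.837 3.681 -1.659
vertex 1.851 4.076 -1.321
endloop
endfacet
facet normal 0.429 0.459 0.778
outer loop
vertex 2.209 3.699 -1.296
vertex 1.851 4.076 -1.321
vertex 1.295 2.898 -0.318
endloop
endfacet
facet normal 0.428 0.460 0.778
outer loop
vertex 1.295 2.898 -0.318
vertex 1.851 4.076 -1.321
vertex 0.937 3.275 -0.344
endloop
endfacet
facet normal -0.586 -0.513 0.627
outer loop
vertex 1.295 2.898 -0.318
vertex 0.937 3.275 -0.344
vertex 0.923 2.879 -0.681
endloop
endfacet
facet normal 0.586 0.515 -0.626
outer loop
vertex 1.851 4.076 -1.321
vertex 1.837 3.681 -1.659
vertex 1.48 4.057 -1.684
endloop
endfacet
facet normal -0.382 0.857 0.345
outer loop
vertex 1.851 4.076 -1.321
vertex 1.48 4.057 -1.684
vertex 0.937 3.275 -0.344
endloop
endfacet
facet normal -0.381 0.857 0.346
outer loop
vertex 0.937 3.275 -0.344
vertex 1.48 4.057 -1.684
vertex 0.565 3.256 -0.707
endloop
endfacet
facet normal -0.586 -0.513 0.627
outer loop
vertex 0.937 3.275 -0.344
vertex 0.565 3.256 -0.707
vertex 0.923 2.879 -0.681
endloop
endfacet
facet normal 0.585 0.514 -0.627
outer loop
vertex 1.48 4.057 -1.684
vertex 1.837 3.681 -1.659
vertex 1.465 3.662 -2.022
endloop
endfacet
facet normal -0.809 0.399 -0.431
outer loop
vertex 1.48 4.057 -1.684
vertex 1.465 3.662 -2.022
vertex 0.565 3.256 -0.707
endloop
endfacet
facet normal -0.810 0.397 -0.432
outer loop
vertex 0.565 3.256 -0.707
vertex 1.465 3.662 -2.022
vertex 0.551 2.861 -1.044
endloop
endfacet
facet normal -0.586 -0.514 0.626
outer loop
vertex 0.565 3.256 -0.707
vertex 0.551 2.861 -1.044
vertex 0.923 2.879 -0.681
endloop
endfacet
facet normal 0.586 0.513 -0.627
outer loop
vertex 1.465 3.662 -2.022
vertex 1.837 3.681 -1.659
vertex 1.823 3.285 -1.996
endloop
endfacet
facet normal -0.428 -0.460 -0.777
outer loop
vertex 1.465 3.662 -2.022
vertex 1.823 3.285 -1.996
vertex 0.551 2.861 -1.044
endloop
endfacet
facet normal -0.429 -0.459 -0.778
outer loop
vertex 0.551 2.861 -1.044
vertex 1.823 3.285 -1.996
vertex 0.909 2.484 -1.019
endloop
endfacet
facet normal -0.586 -0.515 0.626
outer loop
vertex 0.551 2.861 -1.044
vertex 0.909 2.484 -1.019
vertex 0.923 2.879 -0.681
endloop
endfacet
facet normal 0.586 0.513 -0.627
outer loop
vertex 1.823 3.285 -1.996
vertex 1.837 3.681 -1.659
vertex 2.195 3.304 -1.633
endloop
endfacet
facet normal 0.381 -0.857 -0.346
outer loop
vertex 1.823 3.285 -1.996
vertex 2.195 3.304 -1.633
vertex 0.909 2.484 -1.019
endloop
endfacet
facet normal 0.382 -0.857 -0.345
outer loop
vertex 0.909 2.484 -1.019
vertex 2.195 3.304 -1.633
vertex 1.28 2.503 -0.656
endloop
endfacet
facet normal -0.586 -0.515 0.626
outer loop
vertex 0.909 2.484 -1.019
vertex 1.28 2.503 -0.656
vertex 0.923 2.879 -0.681
endloop
endfacet
facet normal 0.586 0.514 -0.626
outer loop
vertex 2.195 3.304 -1.633
vertex 1.837 3.681 -1.659
vertex 2.209 3.699 -1.296
endloop
endfacet
facet normal 0.809 -0.397 0.432
outer loop
vertex 2.195 3.304 -1.633
vertex 2.209 3.699 -1.296
vertex 1.28 2.503 -0.656
endloop
endfacet
facet normal 0.810 -0.399 0.430
outer loop
vertex 1.28 2.503 -0.656
vertex 2.209 3.699 -1.296
vertex 1.295 2.898 -0.318
endloop
endfacet
facet normal -0.585 -0.514 0.627
outer loop
vertex 1.28 2.503 -0.656
vertex 1.295 2.898 -0.318
vertex 0.923 2.879 -0.681
endloop
endfacet

endsolid


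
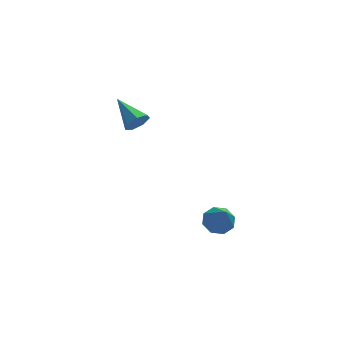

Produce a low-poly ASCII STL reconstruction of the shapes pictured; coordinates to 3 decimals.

solid 
facet normal -0.090 0.590 -0.802
outer loop
vertex 0.953 -3.719 -2.297
vertex 0.227 -3.376 -1.963
vertex 1.074 -3.185 -1.918
endloop
endfacet
facet normal 0.945 -0.303 0.125
outer loop
vertex 0.953 -3.719 -2.297
vertex 1.074 -3.185 -1.918
vertex 0.413 -4.584 -0.317
endloop
endfacet
facet normal -0.090 0.589 -0.803
outer loop
vertex 1.074 -3.185 -1.918
vertex 0.227 -3.376 -1.963
vertex 0.699 -2.762 -1.566
endloop
endfacet
facet normal 0.798 0.251 0.548
outer loop
vertex 1.074 -3.185 -1.918
vertex 0.699 -2.762 -1.566
vertex 0.413 -4.584 -0.317
endloop
endfacet
facet normal -0.092 0.589 -0.803
outer loop
vertex 0.699 -2.762 -1.566
vertex 0.227 -3.376 -1.963
vertex 0.047 -2.7 -1.446
endloop
endfacet
facet normal 0.202 0.532 0.822
outer loop
vertex 0.699 -2.762 -1.566
vertex 0.047 -2.7 -1.446
vertex 0.413 -4.584 -0.317
endloop
endfacet
facet normal -0.090 0.590 -0.803
outer loop
vertex 0.047 -2.7 -1.446
vertex 0.227 -3.376 -1.963
vertex -0.5 -3.033 -1.629
endloop
endfacet
facet normal -0.491 0.375 0.786
outer loop
vertex 0.047 -2.7 -1.446
vertex -0.5 -3.033 -1.629
vertex 0.413 -4.584 -0.317
endloop
endfacet
facet normal -0.091 0.589 -0.803
outer loop
vertex -0.5 -3.033 -1.629
vertex 0.227 -3.376 -1.963
vertex -0.621 -3.567 -2.007
endloop
endfacet
facet normal -0.878 -0.127 0.461
outer loop
vertex -0.5 -3.033 -1.629
vertex -0.621 -3.567 -2.007
vertex 0.413 -4.584 -0.317
endloop
endfacet
facet normal -0.091 0.590 -0.802
outer loop
vertex -0.621 -3.567 -2.007
vertex 0.227 -3.376 -1.963
vertex -0.245 -3.989 -2.36
endloop
endfacet
facet normal -0.731 -0.682 0.037
outer loop
vertex -0.621 -3.567 -2.007
vertex -0.245 -3.989 -2.36
vertex 0.413 -4.584 -0.317
endloop
endfacet
facet normal -0.091 0.590 -0.803
outer loop
vertex -0.245 -3.989 -2.36
vertex 0.227 -3.376 -1.963
vertex 0.407 -4.052 -2.48
endloop
endfacet
facet normal -0.136 -0.962 -0.236
outer loop
vertex -0.245 -3.989 -2.36
vertex 0.407 -4.052 -2.48
vertex 0.413 -4.584 -0.317
endloop
endfacet
facet normal -0.091 0.590 -0.803
outer loop
vertex 0.407 -4.052 -2.48
vertex 0.227 -3.376 -1.963
vertex 0.953 -3.719 -2.297
endloop
endfacet
facet normal 0.558 -0.805 -0.200
outer loop
vertex 0.407 -4.052 -2.48
vertex 0.953 -3.719 -2.297
vertex 0.413 -4.584 -0.317
endloop
endfacet
facet normal 0.469 -0.772 -0.429
outer loop
vertex -2.998 2.97 1.045
vertex -3.339 2.483 1.549
vertex -3.595 2.716 0.85
endloop
endfacet
facet normal -0.096 0.739 -0.667
outer loop
vertex -2.998 2.97 1.045
vertex -3.595 2.716 0.85
vertex -4.281 4.037 2.411
endloop
endfacet
facet normal 0.468 -0.773 -0.429
outer loop
vertex -3.595 2.716 0.85
vertex -3.339 2.483 1.549
vertex -3.999 2.287 1.182
endloop
endfacet
facet normal -0.769 0.280 -0.575
outer loop
vertex -3.595 2.716 0.85
vertex -3.999 2.287 1.182
vertex -4.281 4.037 2.411
endloop
endfacet
facet normal 0.468 -0.774 -0.428
outer loop
vertex -3.999 2.287 1.182
vertex -3.339 2.483 1.549
vertex -3.907 2.006 1.791
endloop
endfacet
facet normal -0.979 -0.198 0.057
outer loop
vertex -3.999 2.287 1.182
vertex -3.907 2.006 1.791
vertex -4.281 4.037 2.411
endloop
endfacet
facet normal 0.467 -0.774 -0.428
outer loop
vertex -3.907 2.006 1.791
vertex -3.339 2.483 1.549
vertex -3.387 2.084 2.218
endloop
endfacet
facet normal -0.568 -0.334 0.752
outer loop
vertex -3.907 2.006 1.791
vertex -3.387 2.084 2.218
vertex -4.281 4.037 2.411
endloop
endfacet
facet normal 0.469 -0.773 -0.427
outer loop
vertex -3.387 2.084 2.218
vertex -3.339 2.483 1.549
vertex -2.832 2.463 2.141
endloop
endfacet
facet normal 0.155 -0.027 0.988
outer loop
vertex -3.387 2.084 2.218
vertex -2.832 2.463 2.141
vertex -4.281 4.037 2.411
endloop
endfacet
facet normal 0.469 -0.773 -0.427
outer loop
vertex -2.832 2.463 2.141
vertex -3.339 2.483 1.549
vertex -2.658 2.857 1.619
endloop
endfacet
facet normal 0.644 0.492 0.586
outer loop
vertex -2.832 2.463 2.141
vertex -2.658 2.857 1.619
vertex -4.281 4.037 2.411
endloop
endfacet
facet normal 0.468 -0.772 -0.429
outer loop
vertex -2.658 2.857 1.619
vertex -3.339 2.483 1.549
vertex -2.998 2.97 1.045
endloop
endfacet
facet normal 0.532 0.833 -0.151
outer loop
vertex -2.658 2.857 1.619
vertex -2.998 2.97 1.045
vertex -4.281 4.037 2.411
endloop
endfacet

endsolid


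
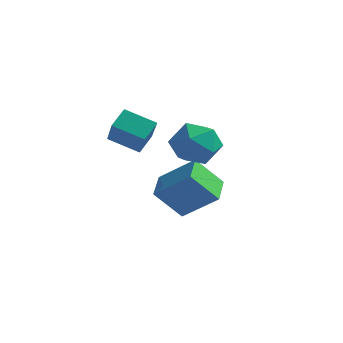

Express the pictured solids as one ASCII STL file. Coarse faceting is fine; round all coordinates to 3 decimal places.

solid 
facet normal -0.524 -0.399 0.753
outer loop
vertex -1.299 0.983 -0.888
vertex -1.847 2.386 -0.525
vertex -2.942 0.678 -2.193
endloop
endfacet
facet normal 0.354 -0.905 -0.235
outer loop
vertex -1.953 1.434 -3.615
vertex -1.299 0.983 -0.888
vertex -2.942 0.678 -2.193
endloop
endfacet
facet normal -0.523 -0.400 0.753
outer loop
vertex -2.942 0.678 -2.193
vertex -1.847 2.386 -0.525
vertex -3.491 2.082 -1.829
endloop
endfacet
facet normal -0.775 -0.144 -0.615
outer loop
vertex -3.491 2.082 -1.829
vertex -1.953 1.434 -3.615
vertex -2.942 0.678 -2.193
endloop
endfacet
facet normal 0.775 0.144 0.615
outer loop
vertex -1.299 0.983 -0.888
vertex -0.858 3.142 -1.947
vertex -1.847 2.386 -0.525
endloop
endfacet
facet normal 0.353 -0.906 -0.235
outer loop
vertex -0.309 1.738 -2.311
vertex -1.299 0.983 -0.888
vertex -1.953 1.434 -3.615
endloop
endfacet
facet normal 0.775 0.144 0.615
outer loop
vertex -0.309 1.738 -2.311
vertex -0.858 3.142 -1.947
vertex -1.299 0.983 -0.888
endloop
endfacet
facet normal -0.354 0.905 0.235
outer loop
vertex -1.847 2.386 -0.525
vertex -0.858 3.142 -1.947
vertex -3.491 2.082 -1.829
endloop
endfacet
facet normal -0.775 -0.144 -0.615
outer loop
vertex -2.501 2.837 -3.252
vertex -1.953 1.434 -3.615
vertex -3.491 2.082 -1.829
endloop
endfacet
facet normal -0.354 0.905 0.234
outer loop
vertex -3.491 2.082 -1.829
vertex -0.858 3.142 -1.947
vertex -2.501 2.837 -3.252
endloop
endfacet
facet normal 0.523 0.399 -0.753
outer loop
vertex -2.501 2.837 -3.252
vertex -0.309 1.738 -2.311
vertex -1.953 1.434 -3.615
endloop
endfacet
facet normal 0.523 0.400 -0.752
outer loop
vertex -0.858 3.142 -1.947
vertex -0.309 1.738 -2.311
vertex -2.501 2.837 -3.252
endloop
endfacet
facet normal -0.465 0.550 -0.694
outer loop
vertex -4.621 -0.304 1.123
vertex -4.548 0.588 1.781
vertex -3.235 0.057 0.481
endloop
endfacet
facet normal -0.065 -0.803 -0.593
outer loop
vertex -2.352 -0.988 1.799
vertex -4.621 -0.304 1.123
vertex -3.235 0.057 0.481
endloop
endfacet
facet normal -0.465 0.550 -0.694
outer loop
vertex -3.235 0.057 0.481
vertex -4.548 0.588 1.781
vertex -3.162 0.948 1.138
endloop
endfacet
facet normal 0.883 0.230 -0.409
outer loop
vertex -3.162 0.948 1.138
vertex -2.352 -0.988 1.799
vertex -3.235 0.057 0.481
endloop
endfacet
facet normal -0.883 -0.230 0.409
outer loop
vertex -4.621 -0.304 1.123
vertex -3.665 -0.457 3.099
vertex -4.548 0.588 1.781
endloop
endfacet
facet normal -0.066 -0.803 -0.592
outer loop
vertex -3.738 -1.348 2.442
vertex -4.621 -0.304 1.123
vertex -2.352 -0.988 1.799
endloop
endfacet
facet normal -0.883 -0.230 0.409
outer loop
vertex -3.738 -1.348 2.442
vertex -3.665 -0.457 3.099
vertex -4.621 -0.304 1.123
endloop
endfacet
facet normal 0.066 0.803 0.592
outer loop
vertex -4.548 0.588 1.781
vertex -3.665 -0.457 3.099
vertex -3.162 0.948 1.138
endloop
endfacet
facet normal 0.883 0.230 -0.409
outer loop
vertex -2.279 -0.096 2.457
vertex -2.352 -0.988 1.799
vertex -3.162 0.948 1.138
endloop
endfacet
facet normal 0.065 0.803 0.592
outer loop
vertex -3.162 0.948 1.138
vertex -3.665 -0.457 3.099
vertex -2.279 -0.096 2.457
endloop
endfacet
facet normal 0.465 -0.550 0.694
outer loop
vertex -2.279 -0.096 2.457
vertex -3.738 -1.348 2.442
vertex -2.352 -0.988 1.799
endloop
endfacet
facet normal 0.465 -0.550 0.694
outer loop
vertex -3.665 -0.457 3.099
vertex -3.738 -1.348 2.442
vertex -2.279 -0.096 2.457
endloop
endfacet
facet normal 0.083 0.424 0.902
outer loop
vertex 0.387 -0.649 2.924
vertex 0.004 -1.673 3.44
vertex 1.185 -1.497 3.249
endloop
endfacet
facet normal 0.559 0.698 0.447
outer loop
vertex 0.387 -0.649 2.924
vertex 1.185 -1.497 3.249
vertex 1.311 -0.921 2.193
endloop
endfacet
facet normal 0.203 0.973 -0.106
outer loop
vertex 0.387 -0.649 2.924
vertex 1.311 -0.921 2.193
vertex 0.208 -0.741 1.732
endloop
endfacet
facet normal -0.494 0.869 0.007
outer loop
vertex 0.387 -0.649 2.924
vertex 0.208 -0.741 1.732
vertex -0.599 -1.206 2.502
endloop
endfacet
facet normal -0.569 0.530 0.629
outer loop
vertex 0.387 -0.649 2.924
vertex -0.599 -1.206 2.502
vertex 0.004 -1.673 3.44
endloop
endfacet
facet normal 0.965 0.163 0.204
outer loop
vertex 1.311 -0.921 2.193
vertex 1.185 -1.497 3.249
vertex 1.499 -2.114 2.258
endloop
endfacet
facet normal 0.194 -0.280 0.940
outer loop
vertex 1.185 -1.497 3.249
vertex 0.004 -1.673 3.44
vertex 0.692 -2.579 3.028
endloop
endfacet
facet normal -0.860 -0.108 0.499
outer loop
vertex 0.004 -1.673 3.44
vertex -0.599 -1.206 2.502
vertex -0.411 -2.399 2.567
endloop
endfacet
facet normal -0.739 0.441 -0.509
outer loop
vertex -0.599 -1.206 2.502
vertex 0.208 -0.741 1.732
vertex -0.285 -1.823 1.511
endloop
endfacet
facet normal 0.388 0.609 -0.691
outer loop
vertex 0.208 -0.741 1.732
vertex 1.311 -0.921 2.193
vertex 0.896 -1.647 1.32
endloop
endfacet
facet normal 0.494 -0.869 -0.007
outer loop
vertex 0.513 -2.671 1.836
vertex 1.499 -2.114 2.258
vertex 0.692 -2.579 3.028
endloop
endfacet
facet normal -0.203 -0.973 0.106
outer loop
vertex 0.513 -2.671 1.836
vertex 0.692 -2.579 3.028
vertex -0.411 -2.399 2.567
endloop
endfacet
facet normal -0.559 -0.698 -0.447
outer loop
vertex 0.513 -2.671 1.836
vertex -0.411 -2.399 2.567
vertex -0.285 -1.823 1.511
endloop
endfacet
facet normal -0.083 -0.424 -0.902
outer loop
vertex 0.513 -2.671 1.836
vertex -0.285 -1.823 1.511
vertex 0.896 -1.647 1.32
endloop
endfacet
facet normal 0.569 -0.530 -0.629
outer loop
vertex 0.513 -2.671 1.836
vertex 0.896 -1.647 1.32
vertex 1.499 -2.114 2.258
endloop
endfacet
facet normal 0.739 -0.441 0.509
outer loop
vertex 0.692 -2.579 3.028
vertex 1.499 -2.114 2.258
vertex 1.185 -1.497 3.249
endloop
endfacet
facet normal -0.388 -0.609 0.691
outer loop
vertex -0.411 -2.399 2.567
vertex 0.692 -2.579 3.028
vertex 0.004 -1.673 3.44
endloop
endfacet
facet normal -0.965 -0.163 -0.204
outer loop
vertex -0.285 -1.823 1.511
vertex -0.411 -2.399 2.567
vertex -0.599 -1.206 2.502
endloop
endfacet
facet normal -0.194 0.280 -0.940
outer loop
vertex 0.896 -1.647 1.32
vertex -0.285 -1.823 1.511
vertex 0.208 -0.741 1.732
endloop
endfacet
facet normal 0.860 0.108 -0.499
outer loop
vertex 1.499 -2.114 2.258
vertex 0.896 -1.647 1.32
vertex 1.311 -0.921 2.193
endloop
endfacet

endsolid


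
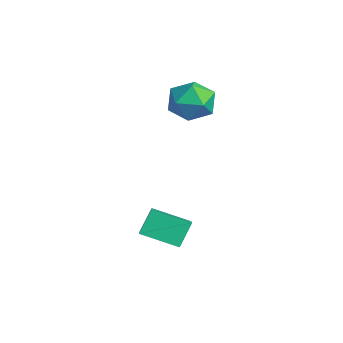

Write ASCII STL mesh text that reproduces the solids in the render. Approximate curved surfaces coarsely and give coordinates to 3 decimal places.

solid 
facet normal -0.319 0.532 0.785
outer loop
vertex 2.036 -3.345 -1.941
vertex 3.433 -3.862 -1.023
vertex 2.864 -2.059 -2.476
endloop
endfacet
facet normal -0.798 0.295 -0.525
outer loop
vertex 3.247 -2.698 -3.417
vertex 2.036 -3.345 -1.941
vertex 2.864 -2.059 -2.476
endloop
endfacet
facet normal -0.318 0.532 0.785
outer loop
vertex 2.864 -2.059 -2.476
vertex 3.433 -3.862 -1.023
vertex 4.261 -2.577 -1.558
endloop
endfacet
facet normal 0.511 0.793 -0.331
outer loop
vertex 4.261 -2.577 -1.558
vertex 3.247 -2.698 -3.417
vertex 2.864 -2.059 -2.476
endloop
endfacet
facet normal -0.511 -0.793 0.331
outer loop
vertex 2.036 -3.345 -1.941
vertex 3.816 -4.501 -1.964
vertex 3.433 -3.862 -1.023
endloop
endfacet
facet normal -0.798 0.296 -0.525
outer loop
vertex 2.419 -3.983 -2.882
vertex 2.036 -3.345 -1.941
vertex 3.247 -2.698 -3.417
endloop
endfacet
facet normal -0.511 -0.794 0.330
outer loop
vertex 2.419 -3.983 -2.882
vertex 3.816 -4.501 -1.964
vertex 2.036 -3.345 -1.941
endloop
endfacet
facet normal 0.798 -0.295 0.525
outer loop
vertex 3.433 -3.862 -1.023
vertex 3.816 -4.501 -1.964
vertex 4.261 -2.577 -1.558
endloop
endfacet
facet normal 0.511 0.794 -0.330
outer loop
vertex 4.644 -3.215 -2.499
vertex 3.247 -2.698 -3.417
vertex 4.261 -2.577 -1.558
endloop
endfacet
facet normal 0.798 -0.295 0.525
outer loop
vertex 4.261 -2.577 -1.558
vertex 3.816 -4.501 -1.964
vertex 4.644 -3.215 -2.499
endloop
endfacet
facet normal 0.319 -0.532 -0.785
outer loop
vertex 4.644 -3.215 -2.499
vertex 2.419 -3.983 -2.882
vertex 3.247 -2.698 -3.417
endloop
endfacet
facet normal 0.319 -0.532 -0.785
outer loop
vertex 3.816 -4.501 -1.964
vertex 2.419 -3.983 -2.882
vertex 4.644 -3.215 -2.499
endloop
endfacet
facet normal 0.136 0.977 -0.165
outer loop
vertex -0.116 -0.003 1.424
vertex -1.156 0.182 1.664
vertex -0.406 0.21 2.445
endloop
endfacet
facet normal 0.737 0.673 0.069
outer loop
vertex -0.116 -0.003 1.424
vertex -0.406 0.21 2.445
vertex 0.321 -0.565 2.24
endloop
endfacet
facet normal 0.911 0.150 -0.385
outer loop
vertex -0.116 -0.003 1.424
vertex 0.321 -0.565 2.24
vertex 0.021 -1.073 1.332
endloop
endfacet
facet normal 0.417 0.131 -0.900
outer loop
vertex -0.116 -0.003 1.424
vertex 0.021 -1.073 1.332
vertex -0.892 -0.612 0.976
endloop
endfacet
facet normal -0.062 0.642 -0.764
outer loop
vertex -0.116 -0.003 1.424
vertex -0.892 -0.612 0.976
vertex -1.156 0.182 1.664
endloop
endfacet
facet normal 0.601 0.378 0.704
outer loop
vertex 0.321 -0.565 2.24
vertex -0.406 0.21 2.445
vertex -0.448 -0.728 2.984
endloop
endfacet
facet normal -0.372 0.869 0.326
outer loop
vertex -0.406 0.21 2.445
vertex -1.156 0.182 1.664
vertex -1.361 -0.267 2.628
endloop
endfacet
facet normal -0.692 0.327 -0.643
outer loop
vertex -1.156 0.182 1.664
vertex -0.892 -0.612 0.976
vertex -1.661 -0.775 1.72
endloop
endfacet
facet normal 0.084 -0.499 -0.862
outer loop
vertex -0.892 -0.612 0.976
vertex 0.021 -1.073 1.332
vertex -0.934 -1.55 1.515
endloop
endfacet
facet normal 0.883 -0.468 -0.030
outer loop
vertex 0.021 -1.073 1.332
vertex 0.321 -0.565 2.24
vertex -0.184 -1.522 2.296
endloop
endfacet
facet normal -0.417 -0.131 0.900
outer loop
vertex -1.224 -1.337 2.536
vertex -0.448 -0.728 2.984
vertex -1.361 -0.267 2.628
endloop
endfacet
facet normal -0.911 -0.150 0.385
outer loop
vertex -1.224 -1.337 2.536
vertex -1.361 -0.267 2.628
vertex -1.661 -0.775 1.72
endloop
endfacet
facet normal -0.737 -0.673 -0.069
outer loop
vertex -1.224 -1.337 2.536
vertex -1.661 -0.775 1.72
vertex -0.934 -1.55 1.515
endloop
endfacet
facet normal -0.136 -0.977 0.165
outer loop
vertex -1.224 -1.337 2.536
vertex -0.934 -1.55 1.515
vertex -0.184 -1.522 2.296
endloop
endfacet
facet normal 0.062 -0.642 0.764
outer loop
vertex -1.224 -1.337 2.536
vertex -0.184 -1.522 2.296
vertex -0.448 -0.728 2.984
endloop
endfacet
facet normal -0.084 0.499 0.862
outer loop
vertex -1.361 -0.267 2.628
vertex -0.448 -0.728 2.984
vertex -0.406 0.21 2.445
endloop
endfacet
facet normal -0.883 0.468 0.030
outer loop
vertex -1.661 -0.775 1.72
vertex -1.361 -0.267 2.628
vertex -1.156 0.182 1.664
endloop
endfacet
facet normal -0.601 -0.378 -0.704
outer loop
vertex -0.934 -1.55 1.515
vertex -1.661 -0.775 1.72
vertex -0.892 -0.612 0.976
endloop
endfacet
facet normal 0.372 -0.869 -0.326
outer loop
vertex -0.184 -1.522 2.296
vertex -0.934 -1.55 1.515
vertex 0.021 -1.073 1.332
endloop
endfacet
facet normal 0.692 -0.327 0.643
outer loop
vertex -0.448 -0.728 2.984
vertex -0.184 -1.522 2.296
vertex 0.321 -0.565 2.24
endloop
endfacet

endsolid


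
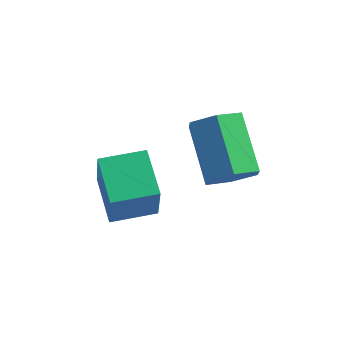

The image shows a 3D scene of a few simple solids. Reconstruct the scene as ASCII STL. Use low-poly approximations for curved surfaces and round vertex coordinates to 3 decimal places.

solid 
facet normal -0.626 0.661 0.413
outer loop
vertex -4.545 0.837 0.462
vertex -3.496 1.775 0.552
vertex -4.96 1.455 -1.155
endloop
endfacet
facet normal -0.744 -0.666 -0.064
outer loop
vertex -3.964 0.405 -1.812
vertex -4.545 0.837 0.462
vertex -4.96 1.455 -1.155
endloop
endfacet
facet normal -0.627 0.660 0.414
outer loop
vertex -4.96 1.455 -1.155
vertex -3.496 1.775 0.552
vertex -3.911 2.394 -1.065
endloop
endfacet
facet normal -0.233 0.347 -0.908
outer loop
vertex -3.911 2.394 -1.065
vertex -3.964 0.405 -1.812
vertex -4.96 1.455 -1.155
endloop
endfacet
facet normal 0.233 -0.348 0.908
outer loop
vertex -4.545 0.837 0.462
vertex -2.5 0.725 -0.105
vertex -3.496 1.775 0.552
endloop
endfacet
facet normal -0.744 -0.665 -0.064
outer loop
vertex -3.549 -0.214 -0.195
vertex -4.545 0.837 0.462
vertex -3.964 0.405 -1.812
endloop
endfacet
facet normal 0.233 -0.347 0.908
outer loop
vertex -3.549 -0.214 -0.195
vertex -2.5 0.725 -0.105
vertex -4.545 0.837 0.462
endloop
endfacet
facet normal 0.744 0.665 0.064
outer loop
vertex -3.496 1.775 0.552
vertex -2.5 0.725 -0.105
vertex -3.911 2.394 -1.065
endloop
endfacet
facet normal -0.233 0.347 -0.908
outer loop
vertex -2.915 1.343 -1.722
vertex -3.964 0.405 -1.812
vertex -3.911 2.394 -1.065
endloop
endfacet
facet normal 0.744 0.665 0.063
outer loop
vertex -3.911 2.394 -1.065
vertex -2.5 0.725 -0.105
vertex -2.915 1.343 -1.722
endloop
endfacet
facet normal 0.626 -0.661 -0.414
outer loop
vertex -2.915 1.343 -1.722
vertex -3.549 -0.214 -0.195
vertex -3.964 0.405 -1.812
endloop
endfacet
facet normal 0.627 -0.661 -0.413
outer loop
vertex -2.5 0.725 -0.105
vertex -3.549 -0.214 -0.195
vertex -2.915 1.343 -1.722
endloop
endfacet
facet normal 0.560 -0.564 -0.607
outer loop
vertex -0.282 2.351 0.54
vertex -0.988 2.114 0.109
vertex -0.549 2.812 -0.135
endloop
endfacet
facet normal 0.768 0.628 0.125
outer loop
vertex -0.282 2.351 0.54
vertex -0.549 2.812 -0.135
vertex -1.407 3.483 1.761
endloop
endfacet
facet normal 0.768 0.628 0.126
outer loop
vertex -1.407 3.483 1.761
vertex -0.549 2.812 -0.135
vertex -1.674 3.945 1.086
endloop
endfacet
facet normal -0.560 0.564 0.607
outer loop
vertex -1.407 3.483 1.761
vertex -1.674 3.945 1.086
vertex -2.112 3.246 1.331
endloop
endfacet
facet normal 0.559 -0.564 -0.607
outer loop
vertex -0.549 2.812 -0.135
vertex -0.988 2.114 0.109
vertex -1.255 2.575 -0.565
endloop
endfacet
facet normal 0.114 0.779 -0.617
outer loop
vertex -0.549 2.812 -0.135
vertex -1.255 2.575 -0.565
vertex -1.674 3.945 1.086
endloop
endfacet
facet normal 0.114 0.779 -0.617
outer loop
vertex -1.674 3.945 1.086
vertex -1.255 2.575 -0.565
vertex -2.38 3.708 0.656
endloop
endfacet
facet normal -0.559 0.564 0.608
outer loop
vertex -1.674 3.945 1.086
vertex -2.38 3.708 0.656
vertex -2.112 3.246 1.331
endloop
endfacet
facet normal 0.560 -0.564 -0.607
outer loop
vertex -1.255 2.575 -0.565
vertex -0.988 2.114 0.109
vertex -1.693 1.877 -0.321
endloop
endfacet
facet normal -0.653 0.151 -0.742
outer loop
vertex -1.255 2.575 -0.565
vertex -1.693 1.877 -0.321
vertex -2.38 3.708 0.656
endloop
endfacet
facet normal -0.654 0.151 -0.742
outer loop
vertex -2.38 3.708 0.656
vertex -1.693 1.877 -0.321
vertex -2.818 3.009 0.9
endloop
endfacet
facet normal -0.560 0.563 0.608
outer loop
vertex -2.38 3.708 0.656
vertex -2.818 3.009 0.9
vertex -2.112 3.246 1.331
endloop
endfacet
facet normal 0.560 -0.564 -0.607
outer loop
vertex -1.693 1.877 -0.321
vertex -0.988 2.114 0.109
vertex -1.426 1.415 0.354
endloop
endfacet
facet normal -0.768 -0.628 -0.126
outer loop
vertex -1.693 1.877 -0.321
vertex -1.426 1.415 0.354
vertex -2.818 3.009 0.9
endloop
endfacet
facet normal -0.768 -0.628 -0.125
outer loop
vertex -2.818 3.009 0.9
vertex -1.426 1.415 0.354
vertex -2.551 2.548 1.575
endloop
endfacet
facet normal -0.560 0.564 0.607
outer loop
vertex -2.818 3.009 0.9
vertex -2.551 2.548 1.575
vertex -2.112 3.246 1.331
endloop
endfacet
facet normal 0.559 -0.564 -0.608
outer loop
vertex -1.426 1.415 0.354
vertex -0.988 2.114 0.109
vertex -0.72 1.652 0.784
endloop
endfacet
facet normal -0.114 -0.779 0.617
outer loop
vertex -1.426 1.415 0.354
vertex -0.72 1.652 0.784
vertex -2.551 2.548 1.575
endloop
endfacet
facet normal -0.114 -0.779 0.617
outer loop
vertex -2.551 2.548 1.575
vertex -0.72 1.652 0.784
vertex -1.845 2.785 2.005
endloop
endfacet
facet normal -0.559 0.564 0.607
outer loop
vertex -2.551 2.548 1.575
vertex -1.845 2.785 2.005
vertex -2.112 3.246 1.331
endloop
endfacet
facet normal 0.560 -0.563 -0.608
outer loop
vertex -0.72 1.652 0.784
vertex -0.988 2.114 0.109
vertex -0.282 2.351 0.54
endloop
endfacet
facet normal 0.653 -0.151 0.742
outer loop
vertex -0.72 1.652 0.784
vertex -0.282 2.351 0.54
vertex -1.845 2.785 2.005
endloop
endfacet
facet normal 0.653 -0.151 0.742
outer loop
vertex -1.845 2.785 2.005
vertex -0.282 2.351 0.54
vertex -1.407 3.483 1.761
endloop
endfacet
facet normal -0.560 0.564 0.607
outer loop
vertex -1.845 2.785 2.005
vertex -1.407 3.483 1.761
vertex -2.112 3.246 1.331
endloop
endfacet

endsolid


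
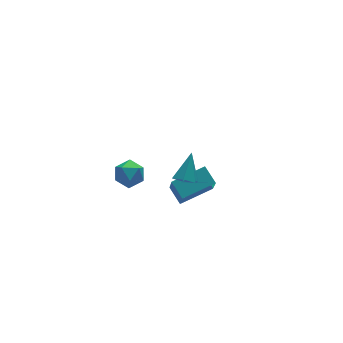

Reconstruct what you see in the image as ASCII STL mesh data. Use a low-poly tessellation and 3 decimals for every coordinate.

solid 
facet normal 0.041 0.973 0.229
outer loop
vertex -1.854 2.381 -2.907
vertex -2.459 2.327 -2.571
vertex -1.864 2.222 -2.231
endloop
endfacet
facet normal 0.695 0.697 0.174
outer loop
vertex -1.854 2.381 -2.907
vertex -1.864 2.222 -2.231
vertex -1.427 1.893 -2.659
endloop
endfacet
facet normal 0.766 0.425 -0.482
outer loop
vertex -1.854 2.381 -2.907
vertex -1.427 1.893 -2.659
vertex -1.753 1.794 -3.264
endloop
endfacet
facet normal 0.153 0.533 -0.832
outer loop
vertex -1.854 2.381 -2.907
vertex -1.753 1.794 -3.264
vertex -2.391 2.063 -3.209
endloop
endfacet
facet normal -0.295 0.871 -0.392
outer loop
vertex -1.854 2.381 -2.907
vertex -2.391 2.063 -3.209
vertex -2.459 2.327 -2.571
endloop
endfacet
facet normal 0.750 0.160 0.642
outer loop
vertex -1.427 1.893 -2.659
vertex -1.864 2.222 -2.231
vertex -1.769 1.537 -2.171
endloop
endfacet
facet normal -0.311 0.607 0.731
outer loop
vertex -1.864 2.222 -2.231
vertex -2.459 2.327 -2.571
vertex -2.407 1.806 -2.116
endloop
endfacet
facet normal -0.853 0.443 -0.274
outer loop
vertex -2.459 2.327 -2.571
vertex -2.391 2.063 -3.209
vertex -2.733 1.707 -2.721
endloop
endfacet
facet normal -0.129 -0.104 -0.986
outer loop
vertex -2.391 2.063 -3.209
vertex -1.753 1.794 -3.264
vertex -2.296 1.378 -3.149
endloop
endfacet
facet normal 0.863 -0.280 -0.419
outer loop
vertex -1.753 1.794 -3.264
vertex -1.427 1.893 -2.659
vertex -1.701 1.273 -2.809
endloop
endfacet
facet normal -0.153 -0.533 0.832
outer loop
vertex -2.306 1.219 -2.473
vertex -1.769 1.537 -2.171
vertex -2.407 1.806 -2.116
endloop
endfacet
facet normal -0.766 -0.425 0.482
outer loop
vertex -2.306 1.219 -2.473
vertex -2.407 1.806 -2.116
vertex -2.733 1.707 -2.721
endloop
endfacet
facet normal -0.695 -0.697 -0.174
outer loop
vertex -2.306 1.219 -2.473
vertex -2.733 1.707 -2.721
vertex -2.296 1.378 -3.149
endloop
endfacet
facet normal -0.041 -0.973 -0.229
outer loop
vertex -2.306 1.219 -2.473
vertex -2.296 1.378 -3.149
vertex -1.701 1.273 -2.809
endloop
endfacet
facet normal 0.295 -0.871 0.392
outer loop
vertex -2.306 1.219 -2.473
vertex -1.701 1.273 -2.809
vertex -1.769 1.537 -2.171
endloop
endfacet
facet normal 0.129 0.104 0.986
outer loop
vertex -2.407 1.806 -2.116
vertex -1.769 1.537 -2.171
vertex -1.864 2.222 -2.231
endloop
endfacet
facet normal -0.863 0.280 0.419
outer loop
vertex -2.733 1.707 -2.721
vertex -2.407 1.806 -2.116
vertex -2.459 2.327 -2.571
endloop
endfacet
facet normal -0.750 -0.160 -0.642
outer loop
vertex -2.296 1.378 -3.149
vertex -2.733 1.707 -2.721
vertex -2.391 2.063 -3.209
endloop
endfacet
facet normal 0.311 -0.607 -0.731
outer loop
vertex -1.701 1.273 -2.809
vertex -2.296 1.378 -3.149
vertex -1.753 1.794 -3.264
endloop
endfacet
facet normal 0.853 -0.443 0.274
outer loop
vertex -1.769 1.537 -2.171
vertex -1.701 1.273 -2.809
vertex -1.427 1.893 -2.659
endloop
endfacet
facet normal -0.444 -0.477 -0.759
outer loop
vertex -1.638 -3.54 2.067
vertex -2.095 -3.404 2.249
vertex -1.852 -3.102 1.917
endloop
endfacet
facet normal 0.897 0.341 -0.282
outer loop
vertex -1.638 -3.54 2.067
vertex -1.852 -3.102 1.917
vertex -1.565 -2.836 3.151
endloop
endfacet
facet normal -0.444 -0.477 -0.759
outer loop
vertex -1.852 -3.102 1.917
vertex -2.095 -3.404 2.249
vertex -2.309 -2.966 2.099
endloop
endfacet
facet normal 0.184 0.951 -0.248
outer loop
vertex -1.852 -3.102 1.917
vertex -2.309 -2.966 2.099
vertex -1.565 -2.836 3.151
endloop
endfacet
facet normal -0.445 -0.477 -0.758
outer loop
vertex -2.309 -2.966 2.099
vertex -2.095 -3.404 2.249
vertex -2.551 -3.268 2.431
endloop
endfacet
facet normal -0.557 0.775 0.298
outer loop
vertex -2.309 -2.966 2.099
vertex -2.551 -3.268 2.431
vertex -1.565 -2.836 3.151
endloop
endfacet
facet normal -0.445 -0.477 -0.758
outer loop
vertex -2.551 -3.268 2.431
vertex -2.095 -3.404 2.249
vertex -2.337 -3.706 2.581
endloop
endfacet
facet normal -0.587 -0.010 0.810
outer loop
vertex -2.551 -3.268 2.431
vertex -2.337 -3.706 2.581
vertex -1.565 -2.836 3.151
endloop
endfacet
facet normal -0.445 -0.477 -0.758
outer loop
vertex -2.337 -3.706 2.581
vertex -2.095 -3.404 2.249
vertex -1.881 -3.842 2.399
endloop
endfacet
facet normal 0.125 -0.619 0.775
outer loop
vertex -2.337 -3.706 2.581
vertex -1.881 -3.842 2.399
vertex -1.565 -2.836 3.151
endloop
endfacet
facet normal -0.444 -0.477 -0.759
outer loop
vertex -1.881 -3.842 2.399
vertex -2.095 -3.404 2.249
vertex -1.638 -3.54 2.067
endloop
endfacet
facet normal 0.866 -0.444 0.230
outer loop
vertex -1.881 -3.842 2.399
vertex -1.638 -3.54 2.067
vertex -1.565 -2.836 3.151
endloop
endfacet
facet normal -0.974 -0.016 -0.224
outer loop
vertex -1.534 -1.024 -0.596
vertex -1.218 -0.15 -2.032
vertex -1.425 -1.754 -1.017
endloop
endfacet
facet normal -0.185 -0.512 0.839
outer loop
vertex -0.002 -1.73 -0.688
vertex -1.534 -1.024 -0.596
vertex -1.425 -1.754 -1.017
endloop
endfacet
facet normal -0.974 -0.017 -0.226
outer loop
vertex -1.425 -1.754 -1.017
vertex -1.218 -0.15 -2.032
vertex -1.108 -0.88 -2.452
endloop
endfacet
facet normal 0.129 -0.859 -0.495
outer loop
vertex -1.108 -0.88 -2.452
vertex -0.002 -1.73 -0.688
vertex -1.425 -1.754 -1.017
endloop
endfacet
facet normal -0.129 0.859 0.495
outer loop
vertex -1.534 -1.024 -0.596
vertex 0.205 -0.126 -1.703
vertex -1.218 -0.15 -2.032
endloop
endfacet
facet normal -0.185 -0.511 0.840
outer loop
vertex -0.112 -1.0 -0.268
vertex -1.534 -1.024 -0.596
vertex -0.002 -1.73 -0.688
endloop
endfacet
facet normal -0.129 0.859 0.495
outer loop
vertex -0.112 -1.0 -0.268
vertex 0.205 -0.126 -1.703
vertex -1.534 -1.024 -0.596
endloop
endfacet
facet normal 0.185 0.511 -0.839
outer loop
vertex -1.218 -0.15 -2.032
vertex 0.205 -0.126 -1.703
vertex -1.108 -0.88 -2.452
endloop
endfacet
facet normal 0.129 -0.859 -0.495
outer loop
vertex 0.314 -0.856 -2.124
vertex -0.002 -1.73 -0.688
vertex -1.108 -0.88 -2.452
endloop
endfacet
facet normal 0.185 0.512 -0.839
outer loop
vertex -1.108 -0.88 -2.452
vertex 0.205 -0.126 -1.703
vertex 0.314 -0.856 -2.124
endloop
endfacet
facet normal 0.974 0.017 0.225
outer loop
vertex 0.314 -0.856 -2.124
vertex -0.112 -1.0 -0.268
vertex -0.002 -1.73 -0.688
endloop
endfacet
facet normal 0.974 0.016 0.225
outer loop
vertex 0.205 -0.126 -1.703
vertex -0.112 -1.0 -0.268
vertex 0.314 -0.856 -2.124
endloop
endfacet

endsolid


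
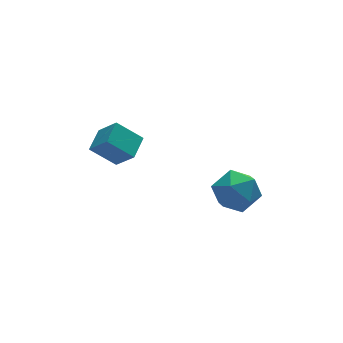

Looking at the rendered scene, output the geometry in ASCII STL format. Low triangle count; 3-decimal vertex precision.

solid 
facet normal -0.960 0.060 -0.275
outer loop
vertex 0.312 -1.975 -4.5
vertex 0.072 -2.943 -3.875
vertex -0.006 -1.882 -3.37
endloop
endfacet
facet normal -0.663 0.708 -0.245
outer loop
vertex 0.312 -1.975 -4.5
vertex -0.006 -1.882 -3.37
vertex 0.865 -1.213 -3.793
endloop
endfacet
facet normal -0.105 0.716 -0.690
outer loop
vertex 0.312 -1.975 -4.5
vertex 0.865 -1.213 -3.793
vertex 1.483 -1.86 -4.559
endloop
endfacet
facet normal -0.057 0.073 -0.996
outer loop
vertex 0.312 -1.975 -4.5
vertex 1.483 -1.86 -4.559
vertex 0.993 -2.93 -4.609
endloop
endfacet
facet normal -0.585 -0.333 -0.740
outer loop
vertex 0.312 -1.975 -4.5
vertex 0.993 -2.93 -4.609
vertex 0.072 -2.943 -3.875
endloop
endfacet
facet normal -0.417 0.807 0.418
outer loop
vertex 0.865 -1.213 -3.793
vertex -0.006 -1.882 -3.37
vertex 0.967 -1.71 -2.731
endloop
endfacet
facet normal -0.898 -0.241 0.368
outer loop
vertex -0.006 -1.882 -3.37
vertex 0.072 -2.943 -3.875
vertex 0.477 -2.78 -2.781
endloop
endfacet
facet normal -0.292 -0.877 -0.382
outer loop
vertex 0.072 -2.943 -3.875
vertex 0.993 -2.93 -4.609
vertex 1.095 -3.427 -3.547
endloop
endfacet
facet normal 0.562 -0.220 -0.797
outer loop
vertex 0.993 -2.93 -4.609
vertex 1.483 -1.86 -4.559
vertex 1.966 -2.758 -3.97
endloop
endfacet
facet normal 0.485 0.821 -0.302
outer loop
vertex 1.483 -1.86 -4.559
vertex 0.865 -1.213 -3.793
vertex 1.888 -1.697 -3.465
endloop
endfacet
facet normal 0.057 -0.073 0.996
outer loop
vertex 1.648 -2.665 -2.84
vertex 0.967 -1.71 -2.731
vertex 0.477 -2.78 -2.781
endloop
endfacet
facet normal 0.105 -0.716 0.690
outer loop
vertex 1.648 -2.665 -2.84
vertex 0.477 -2.78 -2.781
vertex 1.095 -3.427 -3.547
endloop
endfacet
facet normal 0.663 -0.708 0.245
outer loop
vertex 1.648 -2.665 -2.84
vertex 1.095 -3.427 -3.547
vertex 1.966 -2.758 -3.97
endloop
endfacet
facet normal 0.960 -0.060 0.275
outer loop
vertex 1.648 -2.665 -2.84
vertex 1.966 -2.758 -3.97
vertex 1.888 -1.697 -3.465
endloop
endfacet
facet normal 0.585 0.333 0.740
outer loop
vertex 1.648 -2.665 -2.84
vertex 1.888 -1.697 -3.465
vertex 0.967 -1.71 -2.731
endloop
endfacet
facet normal -0.562 0.220 0.797
outer loop
vertex 0.477 -2.78 -2.781
vertex 0.967 -1.71 -2.731
vertex -0.006 -1.882 -3.37
endloop
endfacet
facet normal -0.485 -0.821 0.302
outer loop
vertex 1.095 -3.427 -3.547
vertex 0.477 -2.78 -2.781
vertex 0.072 -2.943 -3.875
endloop
endfacet
facet normal 0.417 -0.807 -0.418
outer loop
vertex 1.966 -2.758 -3.97
vertex 1.095 -3.427 -3.547
vertex 0.993 -2.93 -4.609
endloop
endfacet
facet normal 0.898 0.241 -0.368
outer loop
vertex 1.888 -1.697 -3.465
vertex 1.966 -2.758 -3.97
vertex 1.483 -1.86 -4.559
endloop
endfacet
facet normal 0.292 0.877 0.382
outer loop
vertex 0.967 -1.71 -2.731
vertex 1.888 -1.697 -3.465
vertex 0.865 -1.213 -3.793
endloop
endfacet
facet normal -0.360 0.601 -0.714
outer loop
vertex -5.018 -0.786 -0.103
vertex -4.265 0.06 0.23
vertex -4.037 -1.295 -1.026
endloop
endfacet
facet normal -0.638 -0.717 -0.282
outer loop
vertex -3.555 -2.1 -0.07
vertex -5.018 -0.786 -0.103
vertex -4.037 -1.295 -1.026
endloop
endfacet
facet normal -0.361 0.601 -0.713
outer loop
vertex -4.037 -1.295 -1.026
vertex -4.265 0.06 0.23
vertex -3.285 -0.449 -0.694
endloop
endfacet
facet normal 0.681 -0.354 -0.641
outer loop
vertex -3.285 -0.449 -0.694
vertex -3.555 -2.1 -0.07
vertex -4.037 -1.295 -1.026
endloop
endfacet
facet normal -0.681 0.354 0.641
outer loop
vertex -5.018 -0.786 -0.103
vertex -3.783 -0.745 1.186
vertex -4.265 0.06 0.23
endloop
endfacet
facet normal -0.638 -0.717 -0.281
outer loop
vertex -4.535 -1.591 0.854
vertex -5.018 -0.786 -0.103
vertex -3.555 -2.1 -0.07
endloop
endfacet
facet normal -0.681 0.354 0.641
outer loop
vertex -4.535 -1.591 0.854
vertex -3.783 -0.745 1.186
vertex -5.018 -0.786 -0.103
endloop
endfacet
facet normal 0.638 0.717 0.282
outer loop
vertex -4.265 0.06 0.23
vertex -3.783 -0.745 1.186
vertex -3.285 -0.449 -0.694
endloop
endfacet
facet normal 0.681 -0.354 -0.641
outer loop
vertex -2.802 -1.254 0.263
vertex -3.555 -2.1 -0.07
vertex -3.285 -0.449 -0.694
endloop
endfacet
facet normal 0.637 0.717 0.282
outer loop
vertex -3.285 -0.449 -0.694
vertex -3.783 -0.745 1.186
vertex -2.802 -1.254 0.263
endloop
endfacet
facet normal 0.360 -0.601 0.713
outer loop
vertex -2.802 -1.254 0.263
vertex -4.535 -1.591 0.854
vertex -3.555 -2.1 -0.07
endloop
endfacet
facet normal 0.360 -0.600 0.714
outer loop
vertex -3.783 -0.745 1.186
vertex -4.535 -1.591 0.854
vertex -2.802 -1.254 0.263
endloop
endfacet

endsolid
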